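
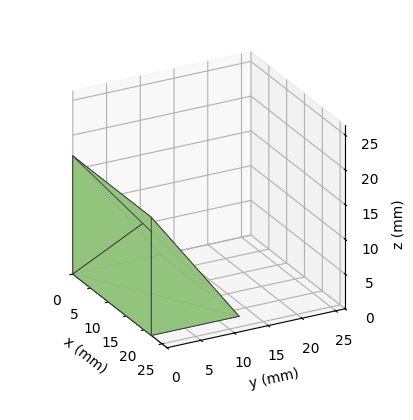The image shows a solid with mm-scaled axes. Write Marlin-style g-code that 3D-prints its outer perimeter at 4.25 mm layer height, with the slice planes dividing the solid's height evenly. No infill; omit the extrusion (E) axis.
Reading the render: the shape is a wedge (ramp): 22 × 13 mm base, rising to 17 mm along the y=0 edge and sloping linearly to z=0 at y=13 (dimensions read to the nearest mm from the axis ticks). For the g-code, the solid's height is divided into equal slices at the stated Δz and each level perimeter traced with G1 moves after a G0 lift.

; perimeter-only toolpath
G21 ; units = mm
G90 ; absolute positioning
G28 ; home
; layer 1
G0 Z4.25
G0 X0.00 Y0.00
G1 X22.00 Y0.00
G1 X22.00 Y9.75
G1 X0.00 Y9.75
G1 X0.00 Y0.00
; layer 2
G0 Z8.50
G0 X0.00 Y0.00
G1 X22.00 Y0.00
G1 X22.00 Y6.50
G1 X0.00 Y6.50
G1 X0.00 Y0.00
; layer 3
G0 Z12.75
G0 X0.00 Y0.00
G1 X22.00 Y0.00
G1 X22.00 Y3.25
G1 X0.00 Y3.25
G1 X0.00 Y0.00
M2 ; end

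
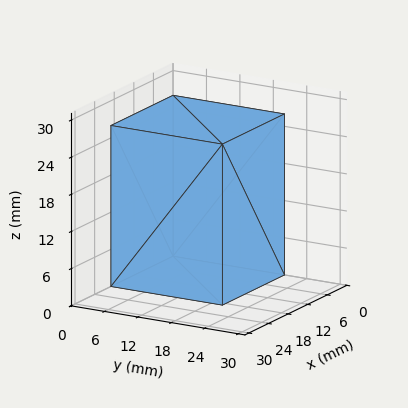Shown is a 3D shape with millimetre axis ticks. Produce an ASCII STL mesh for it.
Reading the render: the shape is a rectangular box, roughly 19 × 20 mm footprint and 26 mm tall (dimensions read to the nearest mm from the axis ticks). For the STL, each face is triangulated and given an outward normal.

solid part
  facet normal 0.0000 0.0000 -1.0000
    outer loop
      vertex 19.0 20.0 0.0
      vertex 19.0 0.0 0.0
      vertex 0.0 0.0 0.0
    endloop
  endfacet
  facet normal 0.0000 0.0000 -1.0000
    outer loop
      vertex 0.0 20.0 0.0
      vertex 19.0 20.0 0.0
      vertex 0.0 0.0 0.0
    endloop
  endfacet
  facet normal 0.0000 0.0000 1.0000
    outer loop
      vertex 0.0 0.0 26.0
      vertex 19.0 0.0 26.0
      vertex 19.0 20.0 26.0
    endloop
  endfacet
  facet normal 0.0000 0.0000 1.0000
    outer loop
      vertex 0.0 0.0 26.0
      vertex 19.0 20.0 26.0
      vertex 0.0 20.0 26.0
    endloop
  endfacet
  facet normal 0.0000 -1.0000 0.0000
    outer loop
      vertex 0.0 0.0 0.0
      vertex 19.0 0.0 0.0
      vertex 19.0 0.0 26.0
    endloop
  endfacet
  facet normal 0.0000 -1.0000 0.0000
    outer loop
      vertex 0.0 0.0 0.0
      vertex 19.0 0.0 26.0
      vertex 0.0 0.0 26.0
    endloop
  endfacet
  facet normal 0.0000 1.0000 0.0000
    outer loop
      vertex 19.0 20.0 26.0
      vertex 19.0 20.0 0.0
      vertex 0.0 20.0 0.0
    endloop
  endfacet
  facet normal 0.0000 1.0000 0.0000
    outer loop
      vertex 0.0 20.0 26.0
      vertex 19.0 20.0 26.0
      vertex 0.0 20.0 0.0
    endloop
  endfacet
  facet normal -1.0000 0.0000 0.0000
    outer loop
      vertex 0.0 20.0 26.0
      vertex 0.0 20.0 0.0
      vertex 0.0 0.0 0.0
    endloop
  endfacet
  facet normal -1.0000 0.0000 0.0000
    outer loop
      vertex 0.0 0.0 26.0
      vertex 0.0 20.0 26.0
      vertex 0.0 0.0 0.0
    endloop
  endfacet
  facet normal 1.0000 0.0000 0.0000
    outer loop
      vertex 19.0 0.0 0.0
      vertex 19.0 20.0 0.0
      vertex 19.0 20.0 26.0
    endloop
  endfacet
  facet normal 1.0000 0.0000 0.0000
    outer loop
      vertex 19.0 0.0 0.0
      vertex 19.0 20.0 26.0
      vertex 19.0 0.0 26.0
    endloop
  endfacet
endsolid part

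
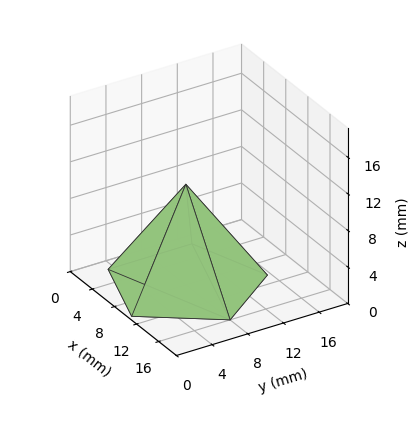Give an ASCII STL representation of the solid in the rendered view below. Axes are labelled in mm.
Reading the render: the shape is a regular 5-sided pyramid, base circumscribed radius ≈ 8 mm, apex at z ≈ 11 mm (dimensions read to the nearest mm from the axis ticks). For the STL, each face is triangulated and given an outward normal.

solid part
  facet normal 0.0000 0.0000 -1.0000
    outer loop
      vertex 1.528 12.702 0.000
      vertex 10.472 15.608 0.000
      vertex 16.000 8.000 0.000
    endloop
  endfacet
  facet normal 0.0000 0.0000 -1.0000
    outer loop
      vertex 1.528 3.298 0.000
      vertex 1.528 12.702 0.000
      vertex 16.000 8.000 0.000
    endloop
  endfacet
  facet normal 0.0000 0.0000 -1.0000
    outer loop
      vertex 10.472 0.392 0.000
      vertex 1.528 3.298 0.000
      vertex 16.000 8.000 0.000
    endloop
  endfacet
  facet normal 0.6973 0.5066 0.5071
    outer loop
      vertex 16.000 8.000 0.000
      vertex 10.472 15.608 0.000
      vertex 8.000 8.000 11.000
    endloop
  endfacet
  facet normal -0.2663 0.8197 0.5071
    outer loop
      vertex 10.472 15.608 0.000
      vertex 1.528 12.702 0.000
      vertex 8.000 8.000 11.000
    endloop
  endfacet
  facet normal -0.8619 0.0000 0.5071
    outer loop
      vertex 1.528 12.702 0.000
      vertex 1.528 3.298 0.000
      vertex 8.000 8.000 11.000
    endloop
  endfacet
  facet normal -0.2663 -0.8197 0.5071
    outer loop
      vertex 1.528 3.298 0.000
      vertex 10.472 0.392 0.000
      vertex 8.000 8.000 11.000
    endloop
  endfacet
  facet normal 0.6973 -0.5066 0.5071
    outer loop
      vertex 10.472 0.392 0.000
      vertex 16.000 8.000 0.000
      vertex 8.000 8.000 11.000
    endloop
  endfacet
endsolid part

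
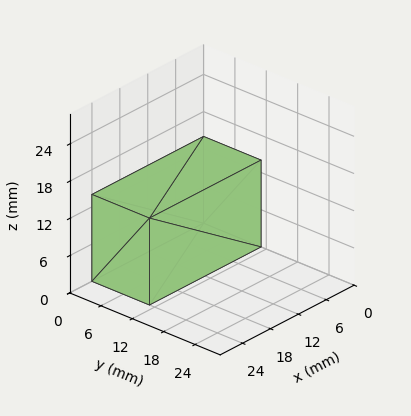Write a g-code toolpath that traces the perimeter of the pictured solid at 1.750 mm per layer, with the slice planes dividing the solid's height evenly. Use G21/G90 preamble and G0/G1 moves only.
Reading the render: the shape is a rectangular box, roughly 24 × 11 mm footprint and 14 mm tall (dimensions read to the nearest mm from the axis ticks). For the g-code, the solid's height is divided into equal slices at the stated Δz and each level perimeter traced with G1 moves after a G0 lift.

; perimeter-only toolpath
G21 ; units = mm
G90 ; absolute positioning
G28 ; home
; layer 1
G0 Z1.750
G0 X0.000 Y0.000
G1 X24.000 Y0.000
G1 X24.000 Y11.000
G1 X0.000 Y11.000
G1 X0.000 Y0.000
; layer 2
G0 Z3.500
G0 X0.000 Y0.000
G1 X24.000 Y0.000
G1 X24.000 Y11.000
G1 X0.000 Y11.000
G1 X0.000 Y0.000
; layer 3
G0 Z5.250
G0 X0.000 Y0.000
G1 X24.000 Y0.000
G1 X24.000 Y11.000
G1 X0.000 Y11.000
G1 X0.000 Y0.000
; layer 4
G0 Z7.000
G0 X0.000 Y0.000
G1 X24.000 Y0.000
G1 X24.000 Y11.000
G1 X0.000 Y11.000
G1 X0.000 Y0.000
; layer 5
G0 Z8.750
G0 X0.000 Y0.000
G1 X24.000 Y0.000
G1 X24.000 Y11.000
G1 X0.000 Y11.000
G1 X0.000 Y0.000
; layer 6
G0 Z10.500
G0 X0.000 Y0.000
G1 X24.000 Y0.000
G1 X24.000 Y11.000
G1 X0.000 Y11.000
G1 X0.000 Y0.000
; layer 7
G0 Z12.250
G0 X0.000 Y0.000
G1 X24.000 Y0.000
G1 X24.000 Y11.000
G1 X0.000 Y11.000
G1 X0.000 Y0.000
; layer 8
G0 Z14.000
G0 X0.000 Y0.000
G1 X24.000 Y0.000
G1 X24.000 Y11.000
G1 X0.000 Y11.000
G1 X0.000 Y0.000
M2 ; end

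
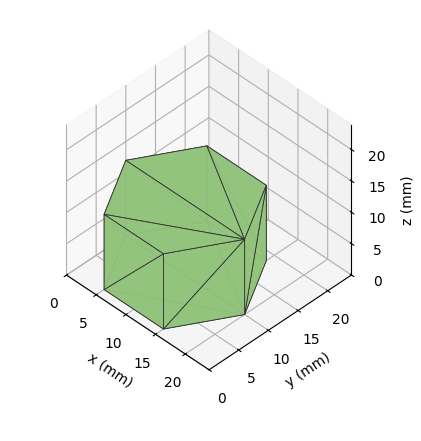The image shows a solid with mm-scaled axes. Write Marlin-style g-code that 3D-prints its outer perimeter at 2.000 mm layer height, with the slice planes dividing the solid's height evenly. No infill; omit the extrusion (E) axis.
Reading the render: the shape is a regular 6-sided prism (a cylinder approximated with 6 flat sides), circumscribed radius ≈ 10 mm, height ≈ 12 mm (dimensions read to the nearest mm from the axis ticks). For the g-code, the solid's height is divided into equal slices at the stated Δz and each level perimeter traced with G1 moves after a G0 lift.

; perimeter-only toolpath
G21 ; units = mm
G90 ; absolute positioning
G28 ; home
; layer 1
G0 Z2.000
G0 X20.000 Y10.000
G1 X15.000 Y18.660
G1 X5.000 Y18.660
G1 X0.000 Y10.000
G1 X5.000 Y1.340
G1 X15.000 Y1.340
G1 X20.000 Y10.000
; layer 2
G0 Z4.000
G0 X20.000 Y10.000
G1 X15.000 Y18.660
G1 X5.000 Y18.660
G1 X0.000 Y10.000
G1 X5.000 Y1.340
G1 X15.000 Y1.340
G1 X20.000 Y10.000
; layer 3
G0 Z6.000
G0 X20.000 Y10.000
G1 X15.000 Y18.660
G1 X5.000 Y18.660
G1 X0.000 Y10.000
G1 X5.000 Y1.340
G1 X15.000 Y1.340
G1 X20.000 Y10.000
; layer 4
G0 Z8.000
G0 X20.000 Y10.000
G1 X15.000 Y18.660
G1 X5.000 Y18.660
G1 X0.000 Y10.000
G1 X5.000 Y1.340
G1 X15.000 Y1.340
G1 X20.000 Y10.000
; layer 5
G0 Z10.000
G0 X20.000 Y10.000
G1 X15.000 Y18.660
G1 X5.000 Y18.660
G1 X0.000 Y10.000
G1 X5.000 Y1.340
G1 X15.000 Y1.340
G1 X20.000 Y10.000
; layer 6
G0 Z12.000
G0 X20.000 Y10.000
G1 X15.000 Y18.660
G1 X5.000 Y18.660
G1 X0.000 Y10.000
G1 X5.000 Y1.340
G1 X15.000 Y1.340
G1 X20.000 Y10.000
M2 ; end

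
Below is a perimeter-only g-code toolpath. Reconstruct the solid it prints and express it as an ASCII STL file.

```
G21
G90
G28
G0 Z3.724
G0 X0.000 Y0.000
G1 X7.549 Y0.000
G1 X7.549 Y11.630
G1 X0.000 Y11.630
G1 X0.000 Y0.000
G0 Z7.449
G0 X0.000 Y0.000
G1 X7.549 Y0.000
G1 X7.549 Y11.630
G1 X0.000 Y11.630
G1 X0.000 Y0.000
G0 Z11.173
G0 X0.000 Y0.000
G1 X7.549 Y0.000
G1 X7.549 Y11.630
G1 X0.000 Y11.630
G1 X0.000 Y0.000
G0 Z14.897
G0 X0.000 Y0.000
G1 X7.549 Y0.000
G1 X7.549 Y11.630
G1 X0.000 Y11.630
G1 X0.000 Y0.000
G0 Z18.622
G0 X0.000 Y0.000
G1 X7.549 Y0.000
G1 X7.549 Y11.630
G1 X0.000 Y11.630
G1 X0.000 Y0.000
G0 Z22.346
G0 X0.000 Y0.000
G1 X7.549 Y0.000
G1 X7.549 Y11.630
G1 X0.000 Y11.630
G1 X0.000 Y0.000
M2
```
solid part
  facet normal 0.0000 0.0000 -1.0000
    outer loop
      vertex 7.549 11.630 0.000
      vertex 7.549 0.000 0.000
      vertex 0.000 0.000 0.000
    endloop
  endfacet
  facet normal 0.0000 0.0000 -1.0000
    outer loop
      vertex 0.000 11.630 0.000
      vertex 7.549 11.630 0.000
      vertex 0.000 0.000 0.000
    endloop
  endfacet
  facet normal 0.0000 0.0000 1.0000
    outer loop
      vertex 0.000 0.000 22.346
      vertex 7.549 0.000 22.346
      vertex 7.549 11.630 22.346
    endloop
  endfacet
  facet normal 0.0000 0.0000 1.0000
    outer loop
      vertex 0.000 0.000 22.346
      vertex 7.549 11.630 22.346
      vertex 0.000 11.630 22.346
    endloop
  endfacet
  facet normal 0.0000 -1.0000 0.0000
    outer loop
      vertex 0.000 0.000 0.000
      vertex 7.549 0.000 0.000
      vertex 7.549 0.000 22.346
    endloop
  endfacet
  facet normal 0.0000 -1.0000 0.0000
    outer loop
      vertex 0.000 0.000 0.000
      vertex 7.549 0.000 22.346
      vertex 0.000 0.000 22.346
    endloop
  endfacet
  facet normal 0.0000 1.0000 0.0000
    outer loop
      vertex 7.549 11.630 22.346
      vertex 7.549 11.630 0.000
      vertex 0.000 11.630 0.000
    endloop
  endfacet
  facet normal 0.0000 1.0000 0.0000
    outer loop
      vertex 0.000 11.630 22.346
      vertex 7.549 11.630 22.346
      vertex 0.000 11.630 0.000
    endloop
  endfacet
  facet normal -1.0000 0.0000 0.0000
    outer loop
      vertex 0.000 11.630 22.346
      vertex 0.000 11.630 0.000
      vertex 0.000 0.000 0.000
    endloop
  endfacet
  facet normal -1.0000 0.0000 0.0000
    outer loop
      vertex 0.000 0.000 22.346
      vertex 0.000 11.630 22.346
      vertex 0.000 0.000 0.000
    endloop
  endfacet
  facet normal 1.0000 0.0000 0.0000
    outer loop
      vertex 7.549 0.000 0.000
      vertex 7.549 11.630 0.000
      vertex 7.549 11.630 22.346
    endloop
  endfacet
  facet normal 1.0000 0.0000 0.0000
    outer loop
      vertex 7.549 0.000 0.000
      vertex 7.549 11.630 22.346
      vertex 7.549 0.000 22.346
    endloop
  endfacet
endsolid part

The G0 Z moves step by Δz≈3.724 mm. Every layer's G1 loop is the same polygon, so the solid is a straight extrusion of it from z=0 to z≈22.3. Closing with flat bottom and top caps and triangulating gives 12 facets — a rectangular box, roughly 7.55 × 11.6 mm footprint and 22.3 mm tall.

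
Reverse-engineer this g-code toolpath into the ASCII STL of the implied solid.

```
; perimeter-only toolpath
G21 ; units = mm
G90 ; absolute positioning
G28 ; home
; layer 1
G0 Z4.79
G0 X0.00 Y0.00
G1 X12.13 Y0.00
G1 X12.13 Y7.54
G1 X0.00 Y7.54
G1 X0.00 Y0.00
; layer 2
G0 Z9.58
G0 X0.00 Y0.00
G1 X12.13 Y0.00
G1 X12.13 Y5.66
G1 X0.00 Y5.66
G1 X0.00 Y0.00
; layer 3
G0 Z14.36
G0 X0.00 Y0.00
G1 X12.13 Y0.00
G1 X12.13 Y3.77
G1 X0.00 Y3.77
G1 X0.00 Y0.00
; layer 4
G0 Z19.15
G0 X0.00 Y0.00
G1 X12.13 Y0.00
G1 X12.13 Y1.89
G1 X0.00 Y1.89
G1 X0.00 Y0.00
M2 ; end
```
solid part
  facet normal 0.0000 0.0000 -1.0000
    outer loop
      vertex 12.13 9.43 0.00
      vertex 12.13 0.00 0.00
      vertex 0.00 0.00 0.00
    endloop
  endfacet
  facet normal 0.0000 0.0000 -1.0000
    outer loop
      vertex 0.00 9.43 0.00
      vertex 12.13 9.43 0.00
      vertex 0.00 0.00 0.00
    endloop
  endfacet
  facet normal 0.0000 -1.0000 0.0000
    outer loop
      vertex 0.00 0.00 0.00
      vertex 12.13 0.00 0.00
      vertex 12.13 0.00 23.94
    endloop
  endfacet
  facet normal 0.0000 -1.0000 0.0000
    outer loop
      vertex 0.00 0.00 0.00
      vertex 12.13 0.00 23.94
      vertex 0.00 0.00 23.94
    endloop
  endfacet
  facet normal 0.0000 0.9304 0.3665
    outer loop
      vertex 0.00 0.00 23.94
      vertex 12.13 0.00 23.94
      vertex 12.13 9.43 0.00
    endloop
  endfacet
  facet normal 0.0000 0.9304 0.3665
    outer loop
      vertex 0.00 0.00 23.94
      vertex 12.13 9.43 0.00
      vertex 0.00 9.43 0.00
    endloop
  endfacet
  facet normal -1.0000 0.0000 0.0000
    outer loop
      vertex 0.00 0.00 23.94
      vertex 0.00 9.43 0.00
      vertex 0.00 0.00 0.00
    endloop
  endfacet
  facet normal 1.0000 0.0000 0.0000
    outer loop
      vertex 12.13 0.00 0.00
      vertex 12.13 9.43 0.00
      vertex 12.13 0.00 23.94
    endloop
  endfacet
endsolid part

The G0 Z moves step by Δz≈4.79 mm. The G1 loops shrink linearly with z, so the solid tapers from its base footprint up to z≈23.9. Closing with a flat bottom cap and the tapered top and triangulating gives 8 facets — a wedge (ramp): 12.1 × 9.43 mm base, rising to 23.9 mm along the y=0 edge and sloping linearly to z=0 at y=9.43.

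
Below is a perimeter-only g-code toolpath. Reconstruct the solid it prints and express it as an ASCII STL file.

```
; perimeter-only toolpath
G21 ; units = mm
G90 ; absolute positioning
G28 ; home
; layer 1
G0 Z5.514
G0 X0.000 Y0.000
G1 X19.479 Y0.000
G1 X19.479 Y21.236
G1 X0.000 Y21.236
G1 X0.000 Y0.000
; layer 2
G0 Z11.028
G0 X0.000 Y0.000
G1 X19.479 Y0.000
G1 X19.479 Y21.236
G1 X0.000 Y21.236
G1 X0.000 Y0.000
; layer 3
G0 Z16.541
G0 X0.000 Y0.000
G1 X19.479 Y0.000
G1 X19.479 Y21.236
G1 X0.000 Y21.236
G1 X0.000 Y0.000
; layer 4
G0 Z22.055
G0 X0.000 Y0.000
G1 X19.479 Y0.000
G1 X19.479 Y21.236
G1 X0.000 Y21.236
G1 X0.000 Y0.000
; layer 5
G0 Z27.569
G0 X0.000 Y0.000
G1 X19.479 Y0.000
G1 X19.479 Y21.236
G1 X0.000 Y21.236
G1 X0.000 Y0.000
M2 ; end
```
solid part
  facet normal 0.0000 0.0000 -1.0000
    outer loop
      vertex 19.479 21.236 0.000
      vertex 19.479 0.000 0.000
      vertex 0.000 0.000 0.000
    endloop
  endfacet
  facet normal 0.0000 0.0000 -1.0000
    outer loop
      vertex 0.000 21.236 0.000
      vertex 19.479 21.236 0.000
      vertex 0.000 0.000 0.000
    endloop
  endfacet
  facet normal 0.0000 0.0000 1.0000
    outer loop
      vertex 0.000 0.000 27.569
      vertex 19.479 0.000 27.569
      vertex 19.479 21.236 27.569
    endloop
  endfacet
  facet normal 0.0000 0.0000 1.0000
    outer loop
      vertex 0.000 0.000 27.569
      vertex 19.479 21.236 27.569
      vertex 0.000 21.236 27.569
    endloop
  endfacet
  facet normal 0.0000 -1.0000 0.0000
    outer loop
      vertex 0.000 0.000 0.000
      vertex 19.479 0.000 0.000
      vertex 19.479 0.000 27.569
    endloop
  endfacet
  facet normal 0.0000 -1.0000 0.0000
    outer loop
      vertex 0.000 0.000 0.000
      vertex 19.479 0.000 27.569
      vertex 0.000 0.000 27.569
    endloop
  endfacet
  facet normal 0.0000 1.0000 0.0000
    outer loop
      vertex 19.479 21.236 27.569
      vertex 19.479 21.236 0.000
      vertex 0.000 21.236 0.000
    endloop
  endfacet
  facet normal 0.0000 1.0000 0.0000
    outer loop
      vertex 0.000 21.236 27.569
      vertex 19.479 21.236 27.569
      vertex 0.000 21.236 0.000
    endloop
  endfacet
  facet normal -1.0000 0.0000 0.0000
    outer loop
      vertex 0.000 21.236 27.569
      vertex 0.000 21.236 0.000
      vertex 0.000 0.000 0.000
    endloop
  endfacet
  facet normal -1.0000 0.0000 0.0000
    outer loop
      vertex 0.000 0.000 27.569
      vertex 0.000 21.236 27.569
      vertex 0.000 0.000 0.000
    endloop
  endfacet
  facet normal 1.0000 0.0000 0.0000
    outer loop
      vertex 19.479 0.000 0.000
      vertex 19.479 21.236 0.000
      vertex 19.479 21.236 27.569
    endloop
  endfacet
  facet normal 1.0000 0.0000 0.0000
    outer loop
      vertex 19.479 0.000 0.000
      vertex 19.479 21.236 27.569
      vertex 19.479 0.000 27.569
    endloop
  endfacet
endsolid part

The G0 Z moves step by Δz≈5.514 mm. Every layer's G1 loop is the same polygon, so the solid is a straight extrusion of it from z=0 to z≈27.6. Closing with flat bottom and top caps and triangulating gives 12 facets — a rectangular box, roughly 19.5 × 21.2 mm footprint and 27.6 mm tall.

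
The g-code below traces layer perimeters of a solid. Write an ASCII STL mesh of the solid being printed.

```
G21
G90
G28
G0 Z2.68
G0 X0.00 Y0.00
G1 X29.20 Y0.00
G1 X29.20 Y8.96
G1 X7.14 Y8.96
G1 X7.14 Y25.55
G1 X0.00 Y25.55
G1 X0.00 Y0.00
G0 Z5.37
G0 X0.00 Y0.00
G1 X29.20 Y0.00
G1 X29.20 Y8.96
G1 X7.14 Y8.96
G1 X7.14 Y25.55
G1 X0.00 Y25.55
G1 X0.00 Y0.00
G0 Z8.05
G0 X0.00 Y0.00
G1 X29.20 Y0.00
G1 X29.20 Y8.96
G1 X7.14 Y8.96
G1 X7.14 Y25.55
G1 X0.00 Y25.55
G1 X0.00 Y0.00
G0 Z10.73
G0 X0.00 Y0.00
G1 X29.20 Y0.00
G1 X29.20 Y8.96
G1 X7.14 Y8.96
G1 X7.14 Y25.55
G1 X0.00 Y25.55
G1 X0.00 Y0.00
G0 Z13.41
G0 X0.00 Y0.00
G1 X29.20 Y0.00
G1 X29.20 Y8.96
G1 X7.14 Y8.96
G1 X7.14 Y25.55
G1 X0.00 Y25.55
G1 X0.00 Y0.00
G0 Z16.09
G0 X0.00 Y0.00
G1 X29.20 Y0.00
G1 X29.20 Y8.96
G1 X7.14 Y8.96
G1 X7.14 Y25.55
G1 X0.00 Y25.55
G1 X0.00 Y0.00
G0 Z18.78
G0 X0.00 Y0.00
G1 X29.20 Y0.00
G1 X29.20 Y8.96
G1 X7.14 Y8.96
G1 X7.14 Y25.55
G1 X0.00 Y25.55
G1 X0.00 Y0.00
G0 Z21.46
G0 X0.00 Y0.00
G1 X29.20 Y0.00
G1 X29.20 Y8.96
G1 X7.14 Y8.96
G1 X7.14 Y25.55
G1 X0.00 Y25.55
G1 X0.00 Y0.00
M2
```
solid part
  facet normal 0.0000 0.0000 -1.0000
    outer loop
      vertex 29.20 8.96 0.00
      vertex 29.20 0.00 0.00
      vertex 0.00 0.00 0.00
    endloop
  endfacet
  facet normal 0.0000 0.0000 -1.0000
    outer loop
      vertex 7.14 8.96 0.00
      vertex 29.20 8.96 0.00
      vertex 0.00 0.00 0.00
    endloop
  endfacet
  facet normal 0.0000 0.0000 -1.0000
    outer loop
      vertex 7.14 25.55 0.00
      vertex 7.14 8.96 0.00
      vertex 0.00 0.00 0.00
    endloop
  endfacet
  facet normal 0.0000 0.0000 -1.0000
    outer loop
      vertex 0.00 25.55 0.00
      vertex 7.14 25.55 0.00
      vertex 0.00 0.00 0.00
    endloop
  endfacet
  facet normal 0.0000 0.0000 1.0000
    outer loop
      vertex 0.00 0.00 21.46
      vertex 29.20 0.00 21.46
      vertex 29.20 8.96 21.46
    endloop
  endfacet
  facet normal 0.0000 0.0000 1.0000
    outer loop
      vertex 0.00 0.00 21.46
      vertex 29.20 8.96 21.46
      vertex 7.14 8.96 21.46
    endloop
  endfacet
  facet normal 0.0000 0.0000 1.0000
    outer loop
      vertex 0.00 0.00 21.46
      vertex 7.14 8.96 21.46
      vertex 7.14 25.55 21.46
    endloop
  endfacet
  facet normal 0.0000 0.0000 1.0000
    outer loop
      vertex 0.00 0.00 21.46
      vertex 7.14 25.55 21.46
      vertex 0.00 25.55 21.46
    endloop
  endfacet
  facet normal 0.0000 -1.0000 0.0000
    outer loop
      vertex 0.00 0.00 0.00
      vertex 29.20 0.00 0.00
      vertex 29.20 0.00 21.46
    endloop
  endfacet
  facet normal 0.0000 -1.0000 0.0000
    outer loop
      vertex 0.00 0.00 0.00
      vertex 29.20 0.00 21.46
      vertex 0.00 0.00 21.46
    endloop
  endfacet
  facet normal 1.0000 0.0000 0.0000
    outer loop
      vertex 29.20 0.00 0.00
      vertex 29.20 8.96 0.00
      vertex 29.20 8.96 21.46
    endloop
  endfacet
  facet normal 1.0000 0.0000 0.0000
    outer loop
      vertex 29.20 0.00 0.00
      vertex 29.20 8.96 21.46
      vertex 29.20 0.00 21.46
    endloop
  endfacet
  facet normal 0.0000 1.0000 0.0000
    outer loop
      vertex 29.20 8.96 0.00
      vertex 7.14 8.96 0.00
      vertex 7.14 8.96 21.46
    endloop
  endfacet
  facet normal 0.0000 1.0000 0.0000
    outer loop
      vertex 29.20 8.96 0.00
      vertex 7.14 8.96 21.46
      vertex 29.20 8.96 21.46
    endloop
  endfacet
  facet normal 1.0000 0.0000 0.0000
    outer loop
      vertex 7.14 8.96 0.00
      vertex 7.14 25.55 0.00
      vertex 7.14 25.55 21.46
    endloop
  endfacet
  facet normal 1.0000 0.0000 0.0000
    outer loop
      vertex 7.14 8.96 0.00
      vertex 7.14 25.55 21.46
      vertex 7.14 8.96 21.46
    endloop
  endfacet
  facet normal 0.0000 1.0000 0.0000
    outer loop
      vertex 7.14 25.55 0.00
      vertex 0.00 25.55 0.00
      vertex 0.00 25.55 21.46
    endloop
  endfacet
  facet normal 0.0000 1.0000 0.0000
    outer loop
      vertex 7.14 25.55 0.00
      vertex 0.00 25.55 21.46
      vertex 7.14 25.55 21.46
    endloop
  endfacet
  facet normal -1.0000 0.0000 0.0000
    outer loop
      vertex 0.00 25.55 0.00
      vertex 0.00 0.00 0.00
      vertex 0.00 0.00 21.46
    endloop
  endfacet
  facet normal -1.0000 0.0000 0.0000
    outer loop
      vertex 0.00 25.55 0.00
      vertex 0.00 0.00 21.46
      vertex 0.00 25.55 21.46
    endloop
  endfacet
endsolid part

The G0 Z moves step by Δz≈2.68 mm. Every layer's G1 loop is the same polygon, so the solid is a straight extrusion of it from z=0 to z≈21.5. Closing with flat bottom and top caps and triangulating gives 20 facets — an L-shaped prism: outer 29.2 × 25.6 mm, arm thicknesses ≈ 8.96 mm (horizontal) and 7.14 mm (vertical), extruded 21.5 mm in z.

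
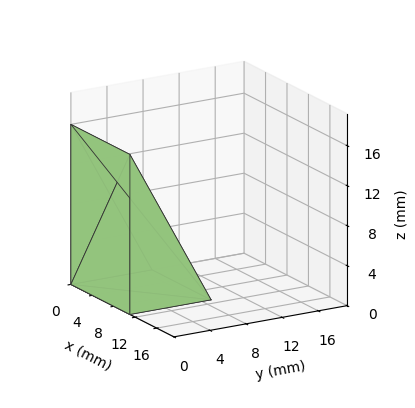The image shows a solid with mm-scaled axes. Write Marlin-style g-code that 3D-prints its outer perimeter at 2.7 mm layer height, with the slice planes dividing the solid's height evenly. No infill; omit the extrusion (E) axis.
Reading the render: the shape is a wedge (ramp): 11 × 9 mm base, rising to 16 mm along the y=0 edge and sloping linearly to z=0 at y=9 (dimensions read to the nearest mm from the axis ticks). For the g-code, the solid's height is divided into equal slices at the stated Δz and each level perimeter traced with G1 moves after a G0 lift.

; perimeter-only toolpath
G21 ; units = mm
G90 ; absolute positioning
G28 ; home
; layer 1
G0 Z2.7
G0 X0.0 Y0.0
G1 X11.0 Y0.0
G1 X11.0 Y7.5
G1 X0.0 Y7.5
G1 X0.0 Y0.0
; layer 2
G0 Z5.3
G0 X0.0 Y0.0
G1 X11.0 Y0.0
G1 X11.0 Y6.0
G1 X0.0 Y6.0
G1 X0.0 Y0.0
; layer 3
G0 Z8.0
G0 X0.0 Y0.0
G1 X11.0 Y0.0
G1 X11.0 Y4.5
G1 X0.0 Y4.5
G1 X0.0 Y0.0
; layer 4
G0 Z10.7
G0 X0.0 Y0.0
G1 X11.0 Y0.0
G1 X11.0 Y3.0
G1 X0.0 Y3.0
G1 X0.0 Y0.0
; layer 5
G0 Z13.3
G0 X0.0 Y0.0
G1 X11.0 Y0.0
G1 X11.0 Y1.5
G1 X0.0 Y1.5
G1 X0.0 Y0.0
M2 ; end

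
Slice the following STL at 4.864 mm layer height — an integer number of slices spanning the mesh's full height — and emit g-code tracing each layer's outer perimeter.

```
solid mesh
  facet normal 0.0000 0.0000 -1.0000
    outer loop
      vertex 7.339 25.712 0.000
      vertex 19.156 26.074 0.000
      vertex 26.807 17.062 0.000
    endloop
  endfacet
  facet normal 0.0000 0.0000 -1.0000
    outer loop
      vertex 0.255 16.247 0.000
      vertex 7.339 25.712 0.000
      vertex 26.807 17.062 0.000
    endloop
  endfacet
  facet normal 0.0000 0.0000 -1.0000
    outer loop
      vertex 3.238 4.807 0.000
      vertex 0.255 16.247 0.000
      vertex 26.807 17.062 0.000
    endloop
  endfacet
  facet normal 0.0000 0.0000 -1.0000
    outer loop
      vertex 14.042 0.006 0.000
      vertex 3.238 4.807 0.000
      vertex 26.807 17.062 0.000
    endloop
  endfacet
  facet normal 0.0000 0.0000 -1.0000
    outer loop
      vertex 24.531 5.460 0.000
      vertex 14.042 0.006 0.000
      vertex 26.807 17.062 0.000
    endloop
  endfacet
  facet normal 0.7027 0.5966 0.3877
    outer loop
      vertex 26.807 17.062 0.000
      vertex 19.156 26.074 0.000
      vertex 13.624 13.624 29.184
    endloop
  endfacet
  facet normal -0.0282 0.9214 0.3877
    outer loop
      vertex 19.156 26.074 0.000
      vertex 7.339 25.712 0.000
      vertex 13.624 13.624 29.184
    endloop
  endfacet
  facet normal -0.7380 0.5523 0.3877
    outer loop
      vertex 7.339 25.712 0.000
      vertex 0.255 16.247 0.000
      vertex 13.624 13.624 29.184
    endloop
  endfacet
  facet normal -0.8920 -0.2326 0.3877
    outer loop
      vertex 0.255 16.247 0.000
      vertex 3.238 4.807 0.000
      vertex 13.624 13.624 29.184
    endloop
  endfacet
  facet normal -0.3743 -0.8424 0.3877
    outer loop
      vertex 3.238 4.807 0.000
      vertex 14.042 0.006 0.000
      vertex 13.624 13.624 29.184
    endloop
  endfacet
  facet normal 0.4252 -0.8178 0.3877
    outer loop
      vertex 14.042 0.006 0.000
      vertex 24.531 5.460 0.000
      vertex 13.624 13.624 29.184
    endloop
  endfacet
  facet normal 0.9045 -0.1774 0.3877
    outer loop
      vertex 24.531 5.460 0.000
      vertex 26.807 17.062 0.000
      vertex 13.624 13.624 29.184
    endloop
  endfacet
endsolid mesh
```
; perimeter-only toolpath
G21 ; units = mm
G90 ; absolute positioning
G28 ; home
; layer 1
G0 Z4.864
G0 X24.610 Y16.489
G1 X18.234 Y23.999
G1 X8.386 Y23.697
G1 X2.483 Y15.810
G1 X4.969 Y6.277
G1 X13.972 Y2.276
G1 X22.713 Y6.821
G1 X24.610 Y16.489
; layer 2
G0 Z9.728
G0 X22.413 Y15.916
G1 X17.312 Y21.924
G1 X9.434 Y21.683
G1 X4.711 Y15.373
G1 X6.700 Y7.746
G1 X13.903 Y4.545
G1 X20.895 Y8.181
G1 X22.413 Y15.916
; layer 3
G0 Z14.592
G0 X20.215 Y15.343
G1 X16.390 Y19.849
G1 X10.482 Y19.668
G1 X6.940 Y14.936
G1 X8.431 Y9.216
G1 X13.833 Y6.815
G1 X19.078 Y9.542
G1 X20.215 Y15.343
; layer 4
G0 Z19.456
G0 X18.018 Y14.770
G1 X15.468 Y17.774
G1 X11.529 Y17.653
G1 X9.168 Y14.498
G1 X10.162 Y10.685
G1 X13.763 Y9.085
G1 X17.260 Y10.903
G1 X18.018 Y14.770
; layer 5
G0 Z24.320
G0 X15.821 Y14.197
G1 X14.546 Y15.699
G1 X12.577 Y15.639
G1 X11.396 Y14.061
G1 X11.893 Y12.155
G1 X13.694 Y11.354
G1 X15.442 Y12.263
G1 X15.821 Y14.197
M2 ; end

The solid is a regular 7-sided pyramid, base circumscribed radius ≈ 13.6 mm, apex at z ≈ 29.2 mm. Slicing at Δz = 4.864 mm — 6 equal slices spanning the solid's height, so layer i sits at z = i·h/6 — gives 5 non-empty perimeters. Each is a 7-segment closed polygon; G0 lifts to the layer z and rapids to the start vertex, then G1 traces the edges. The cross-section shrinks linearly with z (the slice at the apex is degenerate and omitted).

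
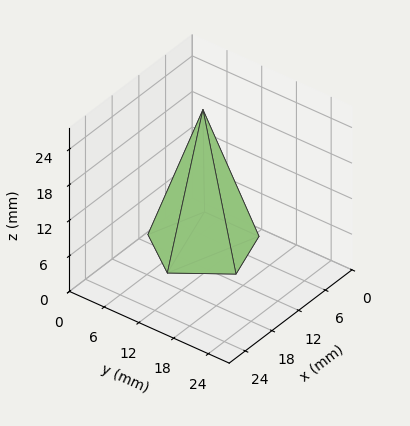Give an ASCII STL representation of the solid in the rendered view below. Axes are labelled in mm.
Reading the render: the shape is a regular 5-sided pyramid, base circumscribed radius ≈ 8 mm, apex at z ≈ 23 mm (dimensions read to the nearest mm from the axis ticks). For the STL, each face is triangulated and given an outward normal.

solid part
  facet normal 0.0000 0.0000 -1.0000
    outer loop
      vertex 1.528 12.702 0.000
      vertex 10.472 15.608 0.000
      vertex 16.000 8.000 0.000
    endloop
  endfacet
  facet normal 0.0000 0.0000 -1.0000
    outer loop
      vertex 1.528 3.298 0.000
      vertex 1.528 12.702 0.000
      vertex 16.000 8.000 0.000
    endloop
  endfacet
  facet normal 0.0000 0.0000 -1.0000
    outer loop
      vertex 10.472 0.392 0.000
      vertex 1.528 3.298 0.000
      vertex 16.000 8.000 0.000
    endloop
  endfacet
  facet normal 0.7788 0.5658 0.2709
    outer loop
      vertex 16.000 8.000 0.000
      vertex 10.472 15.608 0.000
      vertex 8.000 8.000 23.000
    endloop
  endfacet
  facet normal -0.2975 0.9155 0.2709
    outer loop
      vertex 10.472 15.608 0.000
      vertex 1.528 12.702 0.000
      vertex 8.000 8.000 23.000
    endloop
  endfacet
  facet normal -0.9626 0.0000 0.2709
    outer loop
      vertex 1.528 12.702 0.000
      vertex 1.528 3.298 0.000
      vertex 8.000 8.000 23.000
    endloop
  endfacet
  facet normal -0.2975 -0.9155 0.2709
    outer loop
      vertex 1.528 3.298 0.000
      vertex 10.472 0.392 0.000
      vertex 8.000 8.000 23.000
    endloop
  endfacet
  facet normal 0.7788 -0.5658 0.2709
    outer loop
      vertex 10.472 0.392 0.000
      vertex 16.000 8.000 0.000
      vertex 8.000 8.000 23.000
    endloop
  endfacet
endsolid part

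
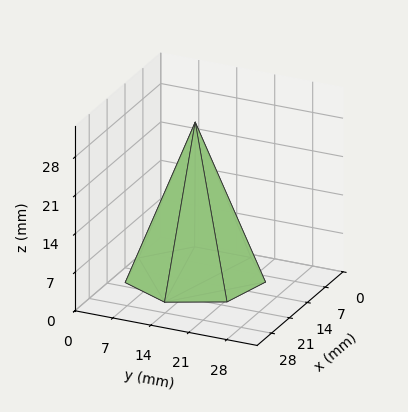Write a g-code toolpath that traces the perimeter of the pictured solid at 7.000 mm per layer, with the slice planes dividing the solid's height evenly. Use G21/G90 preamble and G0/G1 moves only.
Reading the render: the shape is a regular 7-sided pyramid, base circumscribed radius ≈ 12 mm, apex at z ≈ 28 mm (dimensions read to the nearest mm from the axis ticks). For the g-code, the solid's height is divided into equal slices at the stated Δz and each level perimeter traced with G1 moves after a G0 lift.

; perimeter-only toolpath
G21 ; units = mm
G90 ; absolute positioning
G28 ; home
; layer 1
G0 Z7.000
G0 X21.000 Y12.000
G1 X17.611 Y19.037
G1 X9.998 Y20.774
G1 X3.891 Y15.905
G1 X3.891 Y8.095
G1 X9.998 Y3.226
G1 X17.611 Y4.963
G1 X21.000 Y12.000
; layer 2
G0 Z14.000
G0 X18.000 Y12.000
G1 X15.741 Y16.691
G1 X10.665 Y17.849
G1 X6.594 Y14.604
G1 X6.594 Y9.396
G1 X10.665 Y6.151
G1 X15.741 Y7.309
G1 X18.000 Y12.000
; layer 3
G0 Z21.000
G0 X15.000 Y12.000
G1 X13.870 Y14.346
G1 X11.332 Y14.925
G1 X9.297 Y13.302
G1 X9.297 Y10.698
G1 X11.332 Y9.075
G1 X13.870 Y9.655
G1 X15.000 Y12.000
M2 ; end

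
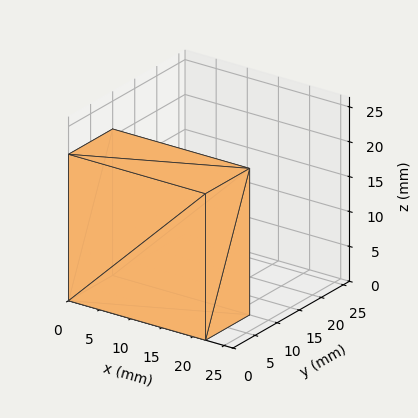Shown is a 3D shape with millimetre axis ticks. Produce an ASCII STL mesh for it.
Reading the render: the shape is a rectangular box, roughly 22 × 10 mm footprint and 21 mm tall (dimensions read to the nearest mm from the axis ticks). For the STL, each face is triangulated and given an outward normal.

solid part
  facet normal 0.0000 0.0000 -1.0000
    outer loop
      vertex 22.000 10.000 0.000
      vertex 22.000 0.000 0.000
      vertex 0.000 0.000 0.000
    endloop
  endfacet
  facet normal 0.0000 0.0000 -1.0000
    outer loop
      vertex 0.000 10.000 0.000
      vertex 22.000 10.000 0.000
      vertex 0.000 0.000 0.000
    endloop
  endfacet
  facet normal 0.0000 0.0000 1.0000
    outer loop
      vertex 0.000 0.000 21.000
      vertex 22.000 0.000 21.000
      vertex 22.000 10.000 21.000
    endloop
  endfacet
  facet normal 0.0000 0.0000 1.0000
    outer loop
      vertex 0.000 0.000 21.000
      vertex 22.000 10.000 21.000
      vertex 0.000 10.000 21.000
    endloop
  endfacet
  facet normal 0.0000 -1.0000 0.0000
    outer loop
      vertex 0.000 0.000 0.000
      vertex 22.000 0.000 0.000
      vertex 22.000 0.000 21.000
    endloop
  endfacet
  facet normal 0.0000 -1.0000 0.0000
    outer loop
      vertex 0.000 0.000 0.000
      vertex 22.000 0.000 21.000
      vertex 0.000 0.000 21.000
    endloop
  endfacet
  facet normal 0.0000 1.0000 0.0000
    outer loop
      vertex 22.000 10.000 21.000
      vertex 22.000 10.000 0.000
      vertex 0.000 10.000 0.000
    endloop
  endfacet
  facet normal 0.0000 1.0000 0.0000
    outer loop
      vertex 0.000 10.000 21.000
      vertex 22.000 10.000 21.000
      vertex 0.000 10.000 0.000
    endloop
  endfacet
  facet normal -1.0000 0.0000 0.0000
    outer loop
      vertex 0.000 10.000 21.000
      vertex 0.000 10.000 0.000
      vertex 0.000 0.000 0.000
    endloop
  endfacet
  facet normal -1.0000 0.0000 0.0000
    outer loop
      vertex 0.000 0.000 21.000
      vertex 0.000 10.000 21.000
      vertex 0.000 0.000 0.000
    endloop
  endfacet
  facet normal 1.0000 0.0000 0.0000
    outer loop
      vertex 22.000 0.000 0.000
      vertex 22.000 10.000 0.000
      vertex 22.000 10.000 21.000
    endloop
  endfacet
  facet normal 1.0000 0.0000 0.0000
    outer loop
      vertex 22.000 0.000 0.000
      vertex 22.000 10.000 21.000
      vertex 22.000 0.000 21.000
    endloop
  endfacet
endsolid part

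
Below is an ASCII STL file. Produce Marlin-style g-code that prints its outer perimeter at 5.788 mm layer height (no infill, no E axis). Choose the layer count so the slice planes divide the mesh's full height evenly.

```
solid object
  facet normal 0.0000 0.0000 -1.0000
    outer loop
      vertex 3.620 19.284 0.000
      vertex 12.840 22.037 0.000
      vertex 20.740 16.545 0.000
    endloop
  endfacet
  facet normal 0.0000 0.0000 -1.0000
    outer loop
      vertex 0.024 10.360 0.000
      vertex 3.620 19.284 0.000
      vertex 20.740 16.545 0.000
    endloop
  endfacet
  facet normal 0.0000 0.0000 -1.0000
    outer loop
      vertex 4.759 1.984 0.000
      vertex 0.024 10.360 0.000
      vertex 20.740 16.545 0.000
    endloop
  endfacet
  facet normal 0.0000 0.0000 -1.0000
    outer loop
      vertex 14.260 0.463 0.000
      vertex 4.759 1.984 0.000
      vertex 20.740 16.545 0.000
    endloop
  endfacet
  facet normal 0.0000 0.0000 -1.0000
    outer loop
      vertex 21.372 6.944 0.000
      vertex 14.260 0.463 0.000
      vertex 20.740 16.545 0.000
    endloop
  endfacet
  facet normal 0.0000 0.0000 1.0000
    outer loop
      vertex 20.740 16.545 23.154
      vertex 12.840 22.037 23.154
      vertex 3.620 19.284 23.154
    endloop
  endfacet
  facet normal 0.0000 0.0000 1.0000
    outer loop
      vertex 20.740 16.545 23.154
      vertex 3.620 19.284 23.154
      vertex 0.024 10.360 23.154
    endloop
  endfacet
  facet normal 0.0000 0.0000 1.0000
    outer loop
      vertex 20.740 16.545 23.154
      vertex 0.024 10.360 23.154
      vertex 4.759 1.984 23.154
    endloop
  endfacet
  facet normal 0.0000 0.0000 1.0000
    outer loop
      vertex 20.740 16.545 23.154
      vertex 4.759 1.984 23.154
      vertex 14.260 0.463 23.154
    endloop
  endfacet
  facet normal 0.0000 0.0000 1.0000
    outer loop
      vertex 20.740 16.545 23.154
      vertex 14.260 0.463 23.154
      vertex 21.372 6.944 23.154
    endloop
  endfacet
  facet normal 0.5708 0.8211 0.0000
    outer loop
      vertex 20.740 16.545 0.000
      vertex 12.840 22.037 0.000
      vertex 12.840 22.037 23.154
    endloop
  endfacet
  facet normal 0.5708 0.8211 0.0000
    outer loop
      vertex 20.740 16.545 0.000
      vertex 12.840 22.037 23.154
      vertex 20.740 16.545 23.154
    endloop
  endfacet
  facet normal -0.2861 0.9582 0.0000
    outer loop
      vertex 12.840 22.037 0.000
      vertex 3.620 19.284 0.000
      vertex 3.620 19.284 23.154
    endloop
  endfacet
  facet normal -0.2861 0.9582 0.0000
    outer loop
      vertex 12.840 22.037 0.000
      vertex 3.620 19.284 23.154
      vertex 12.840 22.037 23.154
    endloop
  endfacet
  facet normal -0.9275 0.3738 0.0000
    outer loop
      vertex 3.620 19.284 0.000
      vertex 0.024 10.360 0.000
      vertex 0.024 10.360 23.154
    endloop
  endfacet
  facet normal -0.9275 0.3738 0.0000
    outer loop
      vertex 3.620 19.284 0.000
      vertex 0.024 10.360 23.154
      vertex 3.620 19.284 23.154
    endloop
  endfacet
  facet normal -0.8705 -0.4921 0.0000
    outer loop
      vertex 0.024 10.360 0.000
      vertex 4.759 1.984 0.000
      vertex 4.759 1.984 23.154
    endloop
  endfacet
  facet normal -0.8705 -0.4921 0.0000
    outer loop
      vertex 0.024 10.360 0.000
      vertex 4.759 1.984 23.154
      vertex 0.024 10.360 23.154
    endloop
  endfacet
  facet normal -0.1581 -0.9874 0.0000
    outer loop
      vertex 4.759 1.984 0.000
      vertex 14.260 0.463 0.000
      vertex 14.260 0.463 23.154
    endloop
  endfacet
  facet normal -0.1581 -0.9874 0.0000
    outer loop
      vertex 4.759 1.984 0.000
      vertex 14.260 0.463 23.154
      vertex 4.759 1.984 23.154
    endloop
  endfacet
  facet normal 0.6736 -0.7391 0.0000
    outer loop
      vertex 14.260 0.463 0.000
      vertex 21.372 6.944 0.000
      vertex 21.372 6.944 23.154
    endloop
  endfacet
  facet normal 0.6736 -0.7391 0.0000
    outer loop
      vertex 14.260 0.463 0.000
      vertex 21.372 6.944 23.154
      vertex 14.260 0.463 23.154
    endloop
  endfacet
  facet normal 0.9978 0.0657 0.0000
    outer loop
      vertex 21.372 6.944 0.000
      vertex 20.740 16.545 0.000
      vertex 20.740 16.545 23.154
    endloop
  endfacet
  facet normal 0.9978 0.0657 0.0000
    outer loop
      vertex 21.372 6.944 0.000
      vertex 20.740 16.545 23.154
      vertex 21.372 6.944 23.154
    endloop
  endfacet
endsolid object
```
; perimeter-only toolpath
G21 ; units = mm
G90 ; absolute positioning
G28 ; home
; layer 1
G0 Z5.788
G0 X20.740 Y16.545
G1 X12.840 Y22.037
G1 X3.620 Y19.284
G1 X0.024 Y10.360
G1 X4.759 Y1.984
G1 X14.260 Y0.463
G1 X21.372 Y6.944
G1 X20.740 Y16.545
; layer 2
G0 Z11.577
G0 X20.740 Y16.545
G1 X12.840 Y22.037
G1 X3.620 Y19.284
G1 X0.024 Y10.360
G1 X4.759 Y1.984
G1 X14.260 Y0.463
G1 X21.372 Y6.944
G1 X20.740 Y16.545
; layer 3
G0 Z17.366
G0 X20.740 Y16.545
G1 X12.840 Y22.037
G1 X3.620 Y19.284
G1 X0.024 Y10.360
G1 X4.759 Y1.984
G1 X14.260 Y0.463
G1 X21.372 Y6.944
G1 X20.740 Y16.545
; layer 4
G0 Z23.154
G0 X20.740 Y16.545
G1 X12.840 Y22.037
G1 X3.620 Y19.284
G1 X0.024 Y10.360
G1 X4.759 Y1.984
G1 X14.260 Y0.463
G1 X21.372 Y6.944
G1 X20.740 Y16.545
M2 ; end

The solid is a regular 7-sided prism (a cylinder approximated with 7 flat sides), circumscribed radius ≈ 11.1 mm, height ≈ 23.2 mm. Slicing at Δz = 5.788 mm — 4 equal slices spanning the solid's height, so layer i sits at z = i·h/4 — gives 4 non-empty perimeters. Each is a 7-segment closed polygon; G0 lifts to the layer z and rapids to the start vertex, then G1 traces the edges.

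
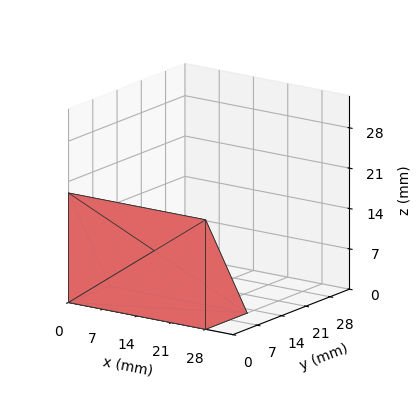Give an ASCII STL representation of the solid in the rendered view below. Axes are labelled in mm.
Reading the render: the shape is a wedge (ramp): 28 × 12 mm base, rising to 19 mm along the y=0 edge and sloping linearly to z=0 at y=12 (dimensions read to the nearest mm from the axis ticks). For the STL, each face is triangulated and given an outward normal.

solid part
  facet normal 0.0000 0.0000 -1.0000
    outer loop
      vertex 28.00 12.00 0.00
      vertex 28.00 0.00 0.00
      vertex 0.00 0.00 0.00
    endloop
  endfacet
  facet normal 0.0000 0.0000 -1.0000
    outer loop
      vertex 0.00 12.00 0.00
      vertex 28.00 12.00 0.00
      vertex 0.00 0.00 0.00
    endloop
  endfacet
  facet normal 0.0000 -1.0000 0.0000
    outer loop
      vertex 0.00 0.00 0.00
      vertex 28.00 0.00 0.00
      vertex 28.00 0.00 19.00
    endloop
  endfacet
  facet normal 0.0000 -1.0000 0.0000
    outer loop
      vertex 0.00 0.00 0.00
      vertex 28.00 0.00 19.00
      vertex 0.00 0.00 19.00
    endloop
  endfacet
  facet normal 0.0000 0.8455 0.5340
    outer loop
      vertex 0.00 0.00 19.00
      vertex 28.00 0.00 19.00
      vertex 28.00 12.00 0.00
    endloop
  endfacet
  facet normal 0.0000 0.8455 0.5340
    outer loop
      vertex 0.00 0.00 19.00
      vertex 28.00 12.00 0.00
      vertex 0.00 12.00 0.00
    endloop
  endfacet
  facet normal -1.0000 0.0000 0.0000
    outer loop
      vertex 0.00 0.00 19.00
      vertex 0.00 12.00 0.00
      vertex 0.00 0.00 0.00
    endloop
  endfacet
  facet normal 1.0000 0.0000 0.0000
    outer loop
      vertex 28.00 0.00 0.00
      vertex 28.00 12.00 0.00
      vertex 28.00 0.00 19.00
    endloop
  endfacet
endsolid part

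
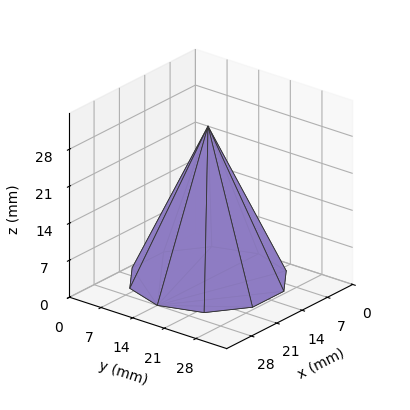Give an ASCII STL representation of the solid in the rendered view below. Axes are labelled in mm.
Reading the render: the shape is a regular 10-sided pyramid, base circumscribed radius ≈ 14 mm, apex at z ≈ 29 mm (dimensions read to the nearest mm from the axis ticks). For the STL, each face is triangulated and given an outward normal.

solid part
  facet normal 0.0000 0.0000 -1.0000
    outer loop
      vertex 18.326 27.315 0.000
      vertex 25.326 22.229 0.000
      vertex 28.000 14.000 0.000
    endloop
  endfacet
  facet normal 0.0000 0.0000 -1.0000
    outer loop
      vertex 9.674 27.315 0.000
      vertex 18.326 27.315 0.000
      vertex 28.000 14.000 0.000
    endloop
  endfacet
  facet normal 0.0000 0.0000 -1.0000
    outer loop
      vertex 2.674 22.229 0.000
      vertex 9.674 27.315 0.000
      vertex 28.000 14.000 0.000
    endloop
  endfacet
  facet normal 0.0000 0.0000 -1.0000
    outer loop
      vertex 0.000 14.000 0.000
      vertex 2.674 22.229 0.000
      vertex 28.000 14.000 0.000
    endloop
  endfacet
  facet normal 0.0000 0.0000 -1.0000
    outer loop
      vertex 2.674 5.771 0.000
      vertex 0.000 14.000 0.000
      vertex 28.000 14.000 0.000
    endloop
  endfacet
  facet normal 0.0000 0.0000 -1.0000
    outer loop
      vertex 9.674 0.685 0.000
      vertex 2.674 5.771 0.000
      vertex 28.000 14.000 0.000
    endloop
  endfacet
  facet normal 0.0000 0.0000 -1.0000
    outer loop
      vertex 18.326 0.685 0.000
      vertex 9.674 0.685 0.000
      vertex 28.000 14.000 0.000
    endloop
  endfacet
  facet normal 0.0000 0.0000 -1.0000
    outer loop
      vertex 25.326 5.771 0.000
      vertex 18.326 0.685 0.000
      vertex 28.000 14.000 0.000
    endloop
  endfacet
  facet normal 0.8643 0.2809 0.4173
    outer loop
      vertex 28.000 14.000 0.000
      vertex 25.326 22.229 0.000
      vertex 14.000 14.000 29.000
    endloop
  endfacet
  facet normal 0.5342 0.7352 0.4173
    outer loop
      vertex 25.326 22.229 0.000
      vertex 18.326 27.315 0.000
      vertex 14.000 14.000 29.000
    endloop
  endfacet
  facet normal 0.0000 0.9088 0.4173
    outer loop
      vertex 18.326 27.315 0.000
      vertex 9.674 27.315 0.000
      vertex 14.000 14.000 29.000
    endloop
  endfacet
  facet normal -0.5342 0.7352 0.4173
    outer loop
      vertex 9.674 27.315 0.000
      vertex 2.674 22.229 0.000
      vertex 14.000 14.000 29.000
    endloop
  endfacet
  facet normal -0.8643 0.2809 0.4173
    outer loop
      vertex 2.674 22.229 0.000
      vertex 0.000 14.000 0.000
      vertex 14.000 14.000 29.000
    endloop
  endfacet
  facet normal -0.8643 -0.2809 0.4173
    outer loop
      vertex 0.000 14.000 0.000
      vertex 2.674 5.771 0.000
      vertex 14.000 14.000 29.000
    endloop
  endfacet
  facet normal -0.5342 -0.7352 0.4173
    outer loop
      vertex 2.674 5.771 0.000
      vertex 9.674 0.685 0.000
      vertex 14.000 14.000 29.000
    endloop
  endfacet
  facet normal 0.0000 -0.9088 0.4173
    outer loop
      vertex 9.674 0.685 0.000
      vertex 18.326 0.685 0.000
      vertex 14.000 14.000 29.000
    endloop
  endfacet
  facet normal 0.5342 -0.7352 0.4173
    outer loop
      vertex 18.326 0.685 0.000
      vertex 25.326 5.771 0.000
      vertex 14.000 14.000 29.000
    endloop
  endfacet
  facet normal 0.8643 -0.2809 0.4173
    outer loop
      vertex 25.326 5.771 0.000
      vertex 28.000 14.000 0.000
      vertex 14.000 14.000 29.000
    endloop
  endfacet
endsolid part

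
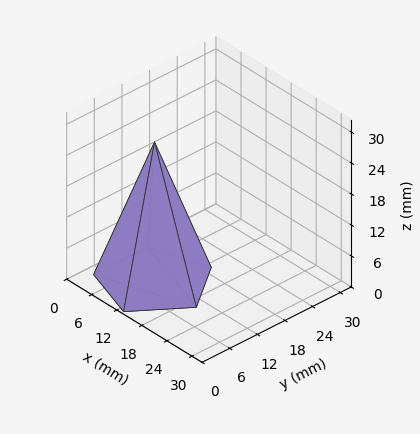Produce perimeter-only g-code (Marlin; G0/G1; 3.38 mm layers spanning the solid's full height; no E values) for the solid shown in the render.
Reading the render: the shape is a regular 5-sided pyramid, base circumscribed radius ≈ 10 mm, apex at z ≈ 27 mm (dimensions read to the nearest mm from the axis ticks). For the g-code, the solid's height is divided into equal slices at the stated Δz and each level perimeter traced with G1 moves after a G0 lift.

; perimeter-only toolpath
G21 ; units = mm
G90 ; absolute positioning
G28 ; home
; layer 1
G0 Z3.38
G0 X18.75 Y10.00
G1 X12.70 Y18.32
G1 X2.92 Y15.15
G1 X2.92 Y4.86
G1 X12.70 Y1.68
G1 X18.75 Y10.00
; layer 2
G0 Z6.75
G0 X17.50 Y10.00
G1 X12.32 Y17.13
G1 X3.93 Y14.41
G1 X3.93 Y5.59
G1 X12.32 Y2.87
G1 X17.50 Y10.00
; layer 3
G0 Z10.12
G0 X16.25 Y10.00
G1 X11.93 Y15.94
G1 X4.94 Y13.68
G1 X4.94 Y6.33
G1 X11.93 Y4.06
G1 X16.25 Y10.00
; layer 4
G0 Z13.50
G0 X15.00 Y10.00
G1 X11.54 Y14.76
G1 X5.96 Y12.94
G1 X5.96 Y7.06
G1 X11.54 Y5.25
G1 X15.00 Y10.00
; layer 5
G0 Z16.88
G0 X13.75 Y10.00
G1 X11.16 Y13.57
G1 X6.97 Y12.21
G1 X6.97 Y7.79
G1 X11.16 Y6.43
G1 X13.75 Y10.00
; layer 6
G0 Z20.25
G0 X12.50 Y10.00
G1 X10.77 Y12.38
G1 X7.98 Y11.47
G1 X7.98 Y8.53
G1 X10.77 Y7.62
G1 X12.50 Y10.00
; layer 7
G0 Z23.62
G0 X11.25 Y10.00
G1 X10.39 Y11.19
G1 X8.99 Y10.73
G1 X8.99 Y9.27
G1 X10.39 Y8.81
G1 X11.25 Y10.00
M2 ; end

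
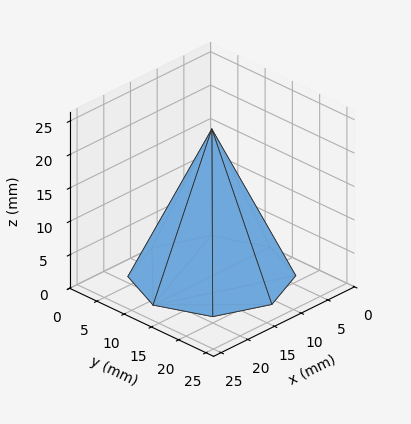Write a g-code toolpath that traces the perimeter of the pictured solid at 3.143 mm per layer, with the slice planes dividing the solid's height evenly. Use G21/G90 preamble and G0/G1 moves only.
Reading the render: the shape is a regular 8-sided pyramid, base circumscribed radius ≈ 11 mm, apex at z ≈ 22 mm (dimensions read to the nearest mm from the axis ticks). For the g-code, the solid's height is divided into equal slices at the stated Δz and each level perimeter traced with G1 moves after a G0 lift.

; perimeter-only toolpath
G21 ; units = mm
G90 ; absolute positioning
G28 ; home
; layer 1
G0 Z3.143
G0 X20.429 Y11.000
G1 X17.667 Y17.667
G1 X11.000 Y20.429
G1 X4.333 Y17.667
G1 X1.571 Y11.000
G1 X4.333 Y4.333
G1 X11.000 Y1.571
G1 X17.667 Y4.333
G1 X20.429 Y11.000
; layer 2
G0 Z6.286
G0 X18.857 Y11.000
G1 X16.556 Y16.556
G1 X11.000 Y18.857
G1 X5.444 Y16.556
G1 X3.143 Y11.000
G1 X5.444 Y5.444
G1 X11.000 Y3.143
G1 X16.556 Y5.444
G1 X18.857 Y11.000
; layer 3
G0 Z9.429
G0 X17.286 Y11.000
G1 X15.445 Y15.445
G1 X11.000 Y17.286
G1 X6.555 Y15.445
G1 X4.714 Y11.000
G1 X6.555 Y6.555
G1 X11.000 Y4.714
G1 X15.445 Y6.555
G1 X17.286 Y11.000
; layer 4
G0 Z12.571
G0 X15.714 Y11.000
G1 X14.333 Y14.333
G1 X11.000 Y15.714
G1 X7.667 Y14.333
G1 X6.286 Y11.000
G1 X7.667 Y7.667
G1 X11.000 Y6.286
G1 X14.333 Y7.667
G1 X15.714 Y11.000
; layer 5
G0 Z15.714
G0 X14.143 Y11.000
G1 X13.222 Y13.222
G1 X11.000 Y14.143
G1 X8.778 Y13.222
G1 X7.857 Y11.000
G1 X8.778 Y8.778
G1 X11.000 Y7.857
G1 X13.222 Y8.778
G1 X14.143 Y11.000
; layer 6
G0 Z18.857
G0 X12.571 Y11.000
G1 X12.111 Y12.111
G1 X11.000 Y12.571
G1 X9.889 Y12.111
G1 X9.429 Y11.000
G1 X9.889 Y9.889
G1 X11.000 Y9.429
G1 X12.111 Y9.889
G1 X12.571 Y11.000
M2 ; end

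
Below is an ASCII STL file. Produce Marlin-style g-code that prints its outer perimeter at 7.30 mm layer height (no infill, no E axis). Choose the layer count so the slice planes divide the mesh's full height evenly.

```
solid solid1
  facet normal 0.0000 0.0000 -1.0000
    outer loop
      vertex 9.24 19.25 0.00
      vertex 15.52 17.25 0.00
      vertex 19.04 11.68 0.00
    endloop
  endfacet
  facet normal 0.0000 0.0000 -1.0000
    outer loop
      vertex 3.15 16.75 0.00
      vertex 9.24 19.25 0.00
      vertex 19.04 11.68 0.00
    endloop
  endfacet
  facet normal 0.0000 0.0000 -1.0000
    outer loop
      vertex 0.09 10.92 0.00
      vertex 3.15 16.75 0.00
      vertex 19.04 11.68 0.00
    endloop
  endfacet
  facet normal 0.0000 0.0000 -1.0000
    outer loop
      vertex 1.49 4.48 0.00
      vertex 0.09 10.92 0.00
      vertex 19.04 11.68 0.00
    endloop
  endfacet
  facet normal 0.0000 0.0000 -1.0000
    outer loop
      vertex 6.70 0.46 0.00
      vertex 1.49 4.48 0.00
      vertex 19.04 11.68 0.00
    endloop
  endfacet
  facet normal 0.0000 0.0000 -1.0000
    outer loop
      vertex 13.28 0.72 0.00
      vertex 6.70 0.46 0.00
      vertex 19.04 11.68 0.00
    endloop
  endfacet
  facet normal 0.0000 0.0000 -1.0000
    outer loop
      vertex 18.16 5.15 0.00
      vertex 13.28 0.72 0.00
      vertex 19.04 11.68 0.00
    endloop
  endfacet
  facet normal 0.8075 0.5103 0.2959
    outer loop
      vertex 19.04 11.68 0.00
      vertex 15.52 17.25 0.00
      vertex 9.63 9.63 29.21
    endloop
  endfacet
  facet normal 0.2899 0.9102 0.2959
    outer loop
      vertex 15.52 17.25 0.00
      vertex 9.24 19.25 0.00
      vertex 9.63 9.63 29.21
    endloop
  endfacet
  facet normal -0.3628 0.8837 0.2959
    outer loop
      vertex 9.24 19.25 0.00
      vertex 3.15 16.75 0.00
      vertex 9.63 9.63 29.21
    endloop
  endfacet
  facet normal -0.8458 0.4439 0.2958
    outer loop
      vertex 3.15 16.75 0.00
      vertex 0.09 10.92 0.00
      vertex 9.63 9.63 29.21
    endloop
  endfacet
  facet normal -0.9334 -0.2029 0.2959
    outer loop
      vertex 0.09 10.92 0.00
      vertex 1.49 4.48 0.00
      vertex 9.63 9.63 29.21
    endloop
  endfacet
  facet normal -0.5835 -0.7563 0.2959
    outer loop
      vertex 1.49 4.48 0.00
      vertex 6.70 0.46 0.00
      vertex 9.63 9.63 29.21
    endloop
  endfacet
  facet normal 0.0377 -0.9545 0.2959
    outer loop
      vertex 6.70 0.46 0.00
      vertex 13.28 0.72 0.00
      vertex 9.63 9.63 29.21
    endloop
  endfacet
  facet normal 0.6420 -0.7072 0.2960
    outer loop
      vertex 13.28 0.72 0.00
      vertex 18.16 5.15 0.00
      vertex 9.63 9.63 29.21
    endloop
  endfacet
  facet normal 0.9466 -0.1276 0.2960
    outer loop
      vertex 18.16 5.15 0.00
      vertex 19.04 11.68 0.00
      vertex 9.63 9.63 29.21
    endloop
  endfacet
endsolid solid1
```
; perimeter-only toolpath
G21 ; units = mm
G90 ; absolute positioning
G28 ; home
; layer 1
G0 Z7.30
G0 X16.69 Y11.17
G1 X14.05 Y15.35
G1 X9.34 Y16.84
G1 X4.77 Y14.97
G1 X2.48 Y10.60
G1 X3.53 Y5.77
G1 X7.43 Y2.75
G1 X12.37 Y2.95
G1 X16.03 Y6.27
G1 X16.69 Y11.17
; layer 2
G0 Z14.61
G0 X14.34 Y10.66
G1 X12.57 Y13.44
G1 X9.44 Y14.44
G1 X6.39 Y13.19
G1 X4.86 Y10.28
G1 X5.56 Y7.06
G1 X8.17 Y5.05
G1 X11.46 Y5.18
G1 X13.89 Y7.39
G1 X14.34 Y10.66
; layer 3
G0 Z21.91
G0 X11.98 Y10.14
G1 X11.10 Y11.54
G1 X9.53 Y12.04
G1 X8.01 Y11.41
G1 X7.24 Y9.95
G1 X7.59 Y8.34
G1 X8.90 Y7.34
G1 X10.54 Y7.40
G1 X11.76 Y8.51
G1 X11.98 Y10.14
M2 ; end

The solid is a regular 9-sided pyramid, base circumscribed radius ≈ 9.63 mm, apex at z ≈ 29.2 mm. Slicing at Δz = 7.30 mm — 4 equal slices spanning the solid's height, so layer i sits at z = i·h/4 — gives 3 non-empty perimeters. Each is a 9-segment closed polygon; G0 lifts to the layer z and rapids to the start vertex, then G1 traces the edges. The cross-section shrinks linearly with z (the slice at the apex is degenerate and omitted).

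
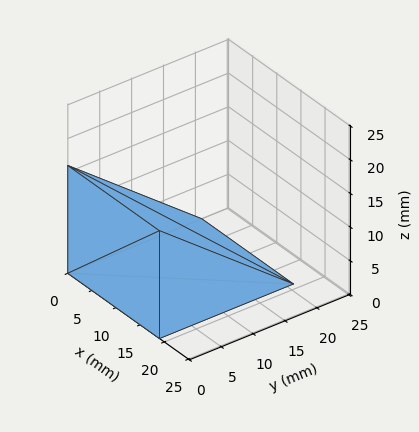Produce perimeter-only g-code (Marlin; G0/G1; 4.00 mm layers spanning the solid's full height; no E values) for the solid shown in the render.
Reading the render: the shape is a wedge (ramp): 19 × 21 mm base, rising to 16 mm along the y=0 edge and sloping linearly to z=0 at y=21 (dimensions read to the nearest mm from the axis ticks). For the g-code, the solid's height is divided into equal slices at the stated Δz and each level perimeter traced with G1 moves after a G0 lift.

; perimeter-only toolpath
G21 ; units = mm
G90 ; absolute positioning
G28 ; home
; layer 1
G0 Z4.00
G0 X0.00 Y0.00
G1 X19.00 Y0.00
G1 X19.00 Y15.75
G1 X0.00 Y15.75
G1 X0.00 Y0.00
; layer 2
G0 Z8.00
G0 X0.00 Y0.00
G1 X19.00 Y0.00
G1 X19.00 Y10.50
G1 X0.00 Y10.50
G1 X0.00 Y0.00
; layer 3
G0 Z12.00
G0 X0.00 Y0.00
G1 X19.00 Y0.00
G1 X19.00 Y5.25
G1 X0.00 Y5.25
G1 X0.00 Y0.00
M2 ; end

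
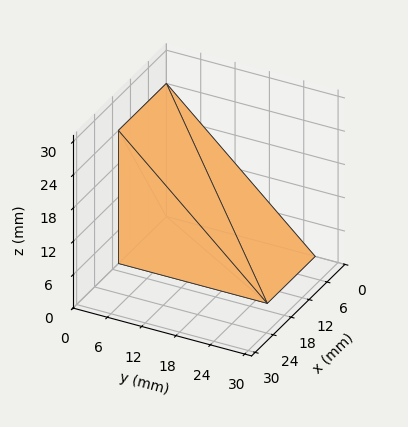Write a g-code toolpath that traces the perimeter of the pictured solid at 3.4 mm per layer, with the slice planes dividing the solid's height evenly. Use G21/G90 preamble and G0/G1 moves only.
Reading the render: the shape is a wedge (ramp): 16 × 26 mm base, rising to 24 mm along the y=0 edge and sloping linearly to z=0 at y=26 (dimensions read to the nearest mm from the axis ticks). For the g-code, the solid's height is divided into equal slices at the stated Δz and each level perimeter traced with G1 moves after a G0 lift.

; perimeter-only toolpath
G21 ; units = mm
G90 ; absolute positioning
G28 ; home
; layer 1
G0 Z3.4
G0 X0.0 Y0.0
G1 X16.0 Y0.0
G1 X16.0 Y22.3
G1 X0.0 Y22.3
G1 X0.0 Y0.0
; layer 2
G0 Z6.9
G0 X0.0 Y0.0
G1 X16.0 Y0.0
G1 X16.0 Y18.6
G1 X0.0 Y18.6
G1 X0.0 Y0.0
; layer 3
G0 Z10.3
G0 X0.0 Y0.0
G1 X16.0 Y0.0
G1 X16.0 Y14.9
G1 X0.0 Y14.9
G1 X0.0 Y0.0
; layer 4
G0 Z13.7
G0 X0.0 Y0.0
G1 X16.0 Y0.0
G1 X16.0 Y11.1
G1 X0.0 Y11.1
G1 X0.0 Y0.0
; layer 5
G0 Z17.1
G0 X0.0 Y0.0
G1 X16.0 Y0.0
G1 X16.0 Y7.4
G1 X0.0 Y7.4
G1 X0.0 Y0.0
; layer 6
G0 Z20.6
G0 X0.0 Y0.0
G1 X16.0 Y0.0
G1 X16.0 Y3.7
G1 X0.0 Y3.7
G1 X0.0 Y0.0
M2 ; end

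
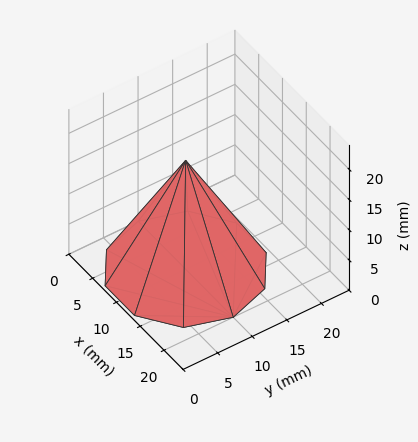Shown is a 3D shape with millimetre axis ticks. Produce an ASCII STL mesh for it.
Reading the render: the shape is a regular 10-sided pyramid, base circumscribed radius ≈ 10 mm, apex at z ≈ 18 mm (dimensions read to the nearest mm from the axis ticks). For the STL, each face is triangulated and given an outward normal.

solid part
  facet normal 0.0000 0.0000 -1.0000
    outer loop
      vertex 13.090 19.511 0.000
      vertex 18.090 15.878 0.000
      vertex 20.000 10.000 0.000
    endloop
  endfacet
  facet normal 0.0000 0.0000 -1.0000
    outer loop
      vertex 6.910 19.511 0.000
      vertex 13.090 19.511 0.000
      vertex 20.000 10.000 0.000
    endloop
  endfacet
  facet normal 0.0000 0.0000 -1.0000
    outer loop
      vertex 1.910 15.878 0.000
      vertex 6.910 19.511 0.000
      vertex 20.000 10.000 0.000
    endloop
  endfacet
  facet normal 0.0000 0.0000 -1.0000
    outer loop
      vertex 0.000 10.000 0.000
      vertex 1.910 15.878 0.000
      vertex 20.000 10.000 0.000
    endloop
  endfacet
  facet normal 0.0000 0.0000 -1.0000
    outer loop
      vertex 1.910 4.122 0.000
      vertex 0.000 10.000 0.000
      vertex 20.000 10.000 0.000
    endloop
  endfacet
  facet normal 0.0000 0.0000 -1.0000
    outer loop
      vertex 6.910 0.489 0.000
      vertex 1.910 4.122 0.000
      vertex 20.000 10.000 0.000
    endloop
  endfacet
  facet normal 0.0000 0.0000 -1.0000
    outer loop
      vertex 13.090 0.489 0.000
      vertex 6.910 0.489 0.000
      vertex 20.000 10.000 0.000
    endloop
  endfacet
  facet normal 0.0000 0.0000 -1.0000
    outer loop
      vertex 18.090 4.122 0.000
      vertex 13.090 0.489 0.000
      vertex 20.000 10.000 0.000
    endloop
  endfacet
  facet normal 0.8409 0.2732 0.4672
    outer loop
      vertex 20.000 10.000 0.000
      vertex 18.090 15.878 0.000
      vertex 10.000 10.000 18.000
    endloop
  endfacet
  facet normal 0.5197 0.7153 0.4672
    outer loop
      vertex 18.090 15.878 0.000
      vertex 13.090 19.511 0.000
      vertex 10.000 10.000 18.000
    endloop
  endfacet
  facet normal 0.0000 0.8842 0.4672
    outer loop
      vertex 13.090 19.511 0.000
      vertex 6.910 19.511 0.000
      vertex 10.000 10.000 18.000
    endloop
  endfacet
  facet normal -0.5197 0.7153 0.4672
    outer loop
      vertex 6.910 19.511 0.000
      vertex 1.910 15.878 0.000
      vertex 10.000 10.000 18.000
    endloop
  endfacet
  facet normal -0.8409 0.2732 0.4672
    outer loop
      vertex 1.910 15.878 0.000
      vertex 0.000 10.000 0.000
      vertex 10.000 10.000 18.000
    endloop
  endfacet
  facet normal -0.8409 -0.2732 0.4672
    outer loop
      vertex 0.000 10.000 0.000
      vertex 1.910 4.122 0.000
      vertex 10.000 10.000 18.000
    endloop
  endfacet
  facet normal -0.5197 -0.7153 0.4672
    outer loop
      vertex 1.910 4.122 0.000
      vertex 6.910 0.489 0.000
      vertex 10.000 10.000 18.000
    endloop
  endfacet
  facet normal 0.0000 -0.8842 0.4672
    outer loop
      vertex 6.910 0.489 0.000
      vertex 13.090 0.489 0.000
      vertex 10.000 10.000 18.000
    endloop
  endfacet
  facet normal 0.5197 -0.7153 0.4672
    outer loop
      vertex 13.090 0.489 0.000
      vertex 18.090 4.122 0.000
      vertex 10.000 10.000 18.000
    endloop
  endfacet
  facet normal 0.8409 -0.2732 0.4672
    outer loop
      vertex 18.090 4.122 0.000
      vertex 20.000 10.000 0.000
      vertex 10.000 10.000 18.000
    endloop
  endfacet
endsolid part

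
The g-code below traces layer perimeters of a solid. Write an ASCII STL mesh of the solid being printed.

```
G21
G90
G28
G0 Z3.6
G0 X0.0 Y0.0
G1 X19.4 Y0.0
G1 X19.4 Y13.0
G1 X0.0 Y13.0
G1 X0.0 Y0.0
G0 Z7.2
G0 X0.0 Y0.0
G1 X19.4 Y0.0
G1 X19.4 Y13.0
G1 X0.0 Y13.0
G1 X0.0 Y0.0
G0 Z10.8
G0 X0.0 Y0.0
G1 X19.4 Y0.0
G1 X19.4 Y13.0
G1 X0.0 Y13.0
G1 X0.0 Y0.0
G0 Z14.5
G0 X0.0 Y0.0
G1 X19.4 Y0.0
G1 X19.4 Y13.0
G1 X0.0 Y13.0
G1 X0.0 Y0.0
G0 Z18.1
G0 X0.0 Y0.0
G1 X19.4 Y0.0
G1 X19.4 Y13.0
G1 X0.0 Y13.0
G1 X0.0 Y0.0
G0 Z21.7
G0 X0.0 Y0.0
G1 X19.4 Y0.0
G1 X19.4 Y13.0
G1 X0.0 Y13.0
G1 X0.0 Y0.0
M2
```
solid part
  facet normal 0.0000 0.0000 -1.0000
    outer loop
      vertex 19.4 13.0 0.0
      vertex 19.4 0.0 0.0
      vertex 0.0 0.0 0.0
    endloop
  endfacet
  facet normal 0.0000 0.0000 -1.0000
    outer loop
      vertex 0.0 13.0 0.0
      vertex 19.4 13.0 0.0
      vertex 0.0 0.0 0.0
    endloop
  endfacet
  facet normal 0.0000 0.0000 1.0000
    outer loop
      vertex 0.0 0.0 21.7
      vertex 19.4 0.0 21.7
      vertex 19.4 13.0 21.7
    endloop
  endfacet
  facet normal 0.0000 0.0000 1.0000
    outer loop
      vertex 0.0 0.0 21.7
      vertex 19.4 13.0 21.7
      vertex 0.0 13.0 21.7
    endloop
  endfacet
  facet normal 0.0000 -1.0000 0.0000
    outer loop
      vertex 0.0 0.0 0.0
      vertex 19.4 0.0 0.0
      vertex 19.4 0.0 21.7
    endloop
  endfacet
  facet normal 0.0000 -1.0000 0.0000
    outer loop
      vertex 0.0 0.0 0.0
      vertex 19.4 0.0 21.7
      vertex 0.0 0.0 21.7
    endloop
  endfacet
  facet normal 0.0000 1.0000 0.0000
    outer loop
      vertex 19.4 13.0 21.7
      vertex 19.4 13.0 0.0
      vertex 0.0 13.0 0.0
    endloop
  endfacet
  facet normal 0.0000 1.0000 0.0000
    outer loop
      vertex 0.0 13.0 21.7
      vertex 19.4 13.0 21.7
      vertex 0.0 13.0 0.0
    endloop
  endfacet
  facet normal -1.0000 0.0000 0.0000
    outer loop
      vertex 0.0 13.0 21.7
      vertex 0.0 13.0 0.0
      vertex 0.0 0.0 0.0
    endloop
  endfacet
  facet normal -1.0000 0.0000 0.0000
    outer loop
      vertex 0.0 0.0 21.7
      vertex 0.0 13.0 21.7
      vertex 0.0 0.0 0.0
    endloop
  endfacet
  facet normal 1.0000 0.0000 0.0000
    outer loop
      vertex 19.4 0.0 0.0
      vertex 19.4 13.0 0.0
      vertex 19.4 13.0 21.7
    endloop
  endfacet
  facet normal 1.0000 0.0000 0.0000
    outer loop
      vertex 19.4 0.0 0.0
      vertex 19.4 13.0 21.7
      vertex 19.4 0.0 21.7
    endloop
  endfacet
endsolid part

The G0 Z moves step by Δz≈3.6 mm. Every layer's G1 loop is the same polygon, so the solid is a straight extrusion of it from z=0 to z≈21.7. Closing with flat bottom and top caps and triangulating gives 12 facets — a rectangular box, roughly 19.4 × 13 mm footprint and 21.7 mm tall.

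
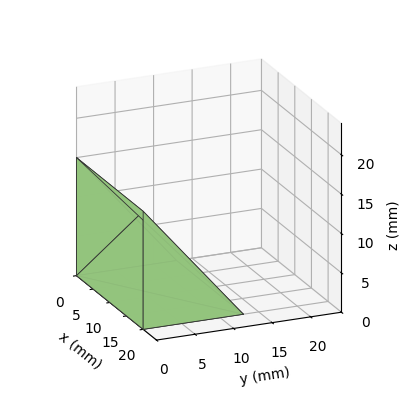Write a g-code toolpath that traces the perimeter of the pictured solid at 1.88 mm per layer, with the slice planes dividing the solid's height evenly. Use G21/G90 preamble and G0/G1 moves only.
Reading the render: the shape is a wedge (ramp): 20 × 13 mm base, rising to 15 mm along the y=0 edge and sloping linearly to z=0 at y=13 (dimensions read to the nearest mm from the axis ticks). For the g-code, the solid's height is divided into equal slices at the stated Δz and each level perimeter traced with G1 moves after a G0 lift.

; perimeter-only toolpath
G21 ; units = mm
G90 ; absolute positioning
G28 ; home
; layer 1
G0 Z1.88
G0 X0.00 Y0.00
G1 X20.00 Y0.00
G1 X20.00 Y11.38
G1 X0.00 Y11.38
G1 X0.00 Y0.00
; layer 2
G0 Z3.75
G0 X0.00 Y0.00
G1 X20.00 Y0.00
G1 X20.00 Y9.75
G1 X0.00 Y9.75
G1 X0.00 Y0.00
; layer 3
G0 Z5.62
G0 X0.00 Y0.00
G1 X20.00 Y0.00
G1 X20.00 Y8.12
G1 X0.00 Y8.12
G1 X0.00 Y0.00
; layer 4
G0 Z7.50
G0 X0.00 Y0.00
G1 X20.00 Y0.00
G1 X20.00 Y6.50
G1 X0.00 Y6.50
G1 X0.00 Y0.00
; layer 5
G0 Z9.38
G0 X0.00 Y0.00
G1 X20.00 Y0.00
G1 X20.00 Y4.88
G1 X0.00 Y4.88
G1 X0.00 Y0.00
; layer 6
G0 Z11.25
G0 X0.00 Y0.00
G1 X20.00 Y0.00
G1 X20.00 Y3.25
G1 X0.00 Y3.25
G1 X0.00 Y0.00
; layer 7
G0 Z13.12
G0 X0.00 Y0.00
G1 X20.00 Y0.00
G1 X20.00 Y1.62
G1 X0.00 Y1.62
G1 X0.00 Y0.00
M2 ; end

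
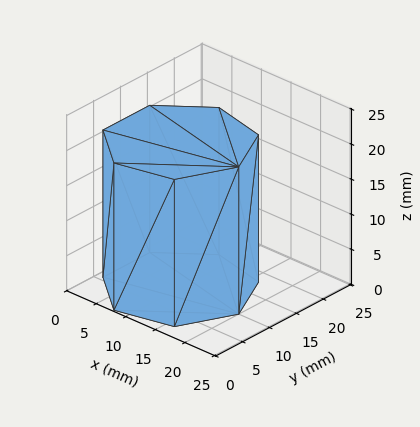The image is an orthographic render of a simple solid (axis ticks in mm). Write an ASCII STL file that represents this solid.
Reading the render: the shape is a regular 7-sided prism (a cylinder approximated with 7 flat sides), circumscribed radius ≈ 10 mm, height ≈ 21 mm (dimensions read to the nearest mm from the axis ticks). For the STL, each face is triangulated and given an outward normal.

solid part
  facet normal 0.0000 0.0000 -1.0000
    outer loop
      vertex 7.77 19.75 0.00
      vertex 16.23 17.82 0.00
      vertex 20.00 10.00 0.00
    endloop
  endfacet
  facet normal 0.0000 0.0000 -1.0000
    outer loop
      vertex 0.99 14.34 0.00
      vertex 7.77 19.75 0.00
      vertex 20.00 10.00 0.00
    endloop
  endfacet
  facet normal 0.0000 0.0000 -1.0000
    outer loop
      vertex 0.99 5.66 0.00
      vertex 0.99 14.34 0.00
      vertex 20.00 10.00 0.00
    endloop
  endfacet
  facet normal 0.0000 0.0000 -1.0000
    outer loop
      vertex 7.77 0.25 0.00
      vertex 0.99 5.66 0.00
      vertex 20.00 10.00 0.00
    endloop
  endfacet
  facet normal 0.0000 0.0000 -1.0000
    outer loop
      vertex 16.23 2.18 0.00
      vertex 7.77 0.25 0.00
      vertex 20.00 10.00 0.00
    endloop
  endfacet
  facet normal 0.0000 0.0000 1.0000
    outer loop
      vertex 20.00 10.00 21.00
      vertex 16.23 17.82 21.00
      vertex 7.77 19.75 21.00
    endloop
  endfacet
  facet normal 0.0000 0.0000 1.0000
    outer loop
      vertex 20.00 10.00 21.00
      vertex 7.77 19.75 21.00
      vertex 0.99 14.34 21.00
    endloop
  endfacet
  facet normal 0.0000 0.0000 1.0000
    outer loop
      vertex 20.00 10.00 21.00
      vertex 0.99 14.34 21.00
      vertex 0.99 5.66 21.00
    endloop
  endfacet
  facet normal 0.0000 0.0000 1.0000
    outer loop
      vertex 20.00 10.00 21.00
      vertex 0.99 5.66 21.00
      vertex 7.77 0.25 21.00
    endloop
  endfacet
  facet normal 0.0000 0.0000 1.0000
    outer loop
      vertex 20.00 10.00 21.00
      vertex 7.77 0.25 21.00
      vertex 16.23 2.18 21.00
    endloop
  endfacet
  facet normal 0.9008 0.4343 0.0000
    outer loop
      vertex 20.00 10.00 0.00
      vertex 16.23 17.82 0.00
      vertex 16.23 17.82 21.00
    endloop
  endfacet
  facet normal 0.9008 0.4343 0.0000
    outer loop
      vertex 20.00 10.00 0.00
      vertex 16.23 17.82 21.00
      vertex 20.00 10.00 21.00
    endloop
  endfacet
  facet normal 0.2224 0.9750 0.0000
    outer loop
      vertex 16.23 17.82 0.00
      vertex 7.77 19.75 0.00
      vertex 7.77 19.75 21.00
    endloop
  endfacet
  facet normal 0.2224 0.9750 0.0000
    outer loop
      vertex 16.23 17.82 0.00
      vertex 7.77 19.75 21.00
      vertex 16.23 17.82 21.00
    endloop
  endfacet
  facet normal -0.6237 0.7817 0.0000
    outer loop
      vertex 7.77 19.75 0.00
      vertex 0.99 14.34 0.00
      vertex 0.99 14.34 21.00
    endloop
  endfacet
  facet normal -0.6237 0.7817 0.0000
    outer loop
      vertex 7.77 19.75 0.00
      vertex 0.99 14.34 21.00
      vertex 7.77 19.75 21.00
    endloop
  endfacet
  facet normal -1.0000 0.0000 0.0000
    outer loop
      vertex 0.99 14.34 0.00
      vertex 0.99 5.66 0.00
      vertex 0.99 5.66 21.00
    endloop
  endfacet
  facet normal -1.0000 0.0000 0.0000
    outer loop
      vertex 0.99 14.34 0.00
      vertex 0.99 5.66 21.00
      vertex 0.99 14.34 21.00
    endloop
  endfacet
  facet normal -0.6237 -0.7817 0.0000
    outer loop
      vertex 0.99 5.66 0.00
      vertex 7.77 0.25 0.00
      vertex 7.77 0.25 21.00
    endloop
  endfacet
  facet normal -0.6237 -0.7817 0.0000
    outer loop
      vertex 0.99 5.66 0.00
      vertex 7.77 0.25 21.00
      vertex 0.99 5.66 21.00
    endloop
  endfacet
  facet normal 0.2224 -0.9750 0.0000
    outer loop
      vertex 7.77 0.25 0.00
      vertex 16.23 2.18 0.00
      vertex 16.23 2.18 21.00
    endloop
  endfacet
  facet normal 0.2224 -0.9750 0.0000
    outer loop
      vertex 7.77 0.25 0.00
      vertex 16.23 2.18 21.00
      vertex 7.77 0.25 21.00
    endloop
  endfacet
  facet normal 0.9008 -0.4343 0.0000
    outer loop
      vertex 16.23 2.18 0.00
      vertex 20.00 10.00 0.00
      vertex 20.00 10.00 21.00
    endloop
  endfacet
  facet normal 0.9008 -0.4343 0.0000
    outer loop
      vertex 16.23 2.18 0.00
      vertex 20.00 10.00 21.00
      vertex 16.23 2.18 21.00
    endloop
  endfacet
endsolid part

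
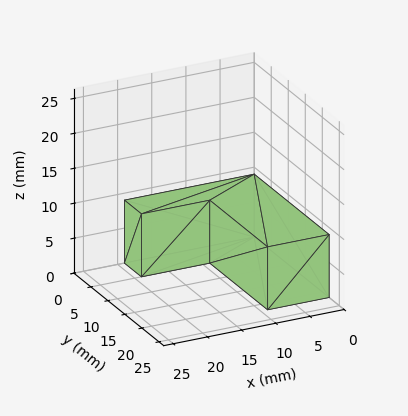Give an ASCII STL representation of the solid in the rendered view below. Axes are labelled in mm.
Reading the render: the shape is an L-shaped prism: outer 19 × 22 mm, arm thicknesses ≈ 5 mm (horizontal) and 9 mm (vertical), extruded 9 mm in z (dimensions read to the nearest mm from the axis ticks). For the STL, each face is triangulated and given an outward normal.

solid part
  facet normal 0.0000 0.0000 -1.0000
    outer loop
      vertex 19.00 5.00 0.00
      vertex 19.00 0.00 0.00
      vertex 0.00 0.00 0.00
    endloop
  endfacet
  facet normal 0.0000 0.0000 -1.0000
    outer loop
      vertex 9.00 5.00 0.00
      vertex 19.00 5.00 0.00
      vertex 0.00 0.00 0.00
    endloop
  endfacet
  facet normal 0.0000 0.0000 -1.0000
    outer loop
      vertex 9.00 22.00 0.00
      vertex 9.00 5.00 0.00
      vertex 0.00 0.00 0.00
    endloop
  endfacet
  facet normal 0.0000 0.0000 -1.0000
    outer loop
      vertex 0.00 22.00 0.00
      vertex 9.00 22.00 0.00
      vertex 0.00 0.00 0.00
    endloop
  endfacet
  facet normal 0.0000 0.0000 1.0000
    outer loop
      vertex 0.00 0.00 9.00
      vertex 19.00 0.00 9.00
      vertex 19.00 5.00 9.00
    endloop
  endfacet
  facet normal 0.0000 0.0000 1.0000
    outer loop
      vertex 0.00 0.00 9.00
      vertex 19.00 5.00 9.00
      vertex 9.00 5.00 9.00
    endloop
  endfacet
  facet normal 0.0000 0.0000 1.0000
    outer loop
      vertex 0.00 0.00 9.00
      vertex 9.00 5.00 9.00
      vertex 9.00 22.00 9.00
    endloop
  endfacet
  facet normal 0.0000 0.0000 1.0000
    outer loop
      vertex 0.00 0.00 9.00
      vertex 9.00 22.00 9.00
      vertex 0.00 22.00 9.00
    endloop
  endfacet
  facet normal 0.0000 -1.0000 0.0000
    outer loop
      vertex 0.00 0.00 0.00
      vertex 19.00 0.00 0.00
      vertex 19.00 0.00 9.00
    endloop
  endfacet
  facet normal 0.0000 -1.0000 0.0000
    outer loop
      vertex 0.00 0.00 0.00
      vertex 19.00 0.00 9.00
      vertex 0.00 0.00 9.00
    endloop
  endfacet
  facet normal 1.0000 0.0000 0.0000
    outer loop
      vertex 19.00 0.00 0.00
      vertex 19.00 5.00 0.00
      vertex 19.00 5.00 9.00
    endloop
  endfacet
  facet normal 1.0000 0.0000 0.0000
    outer loop
      vertex 19.00 0.00 0.00
      vertex 19.00 5.00 9.00
      vertex 19.00 0.00 9.00
    endloop
  endfacet
  facet normal 0.0000 1.0000 0.0000
    outer loop
      vertex 19.00 5.00 0.00
      vertex 9.00 5.00 0.00
      vertex 9.00 5.00 9.00
    endloop
  endfacet
  facet normal 0.0000 1.0000 0.0000
    outer loop
      vertex 19.00 5.00 0.00
      vertex 9.00 5.00 9.00
      vertex 19.00 5.00 9.00
    endloop
  endfacet
  facet normal 1.0000 0.0000 0.0000
    outer loop
      vertex 9.00 5.00 0.00
      vertex 9.00 22.00 0.00
      vertex 9.00 22.00 9.00
    endloop
  endfacet
  facet normal 1.0000 0.0000 0.0000
    outer loop
      vertex 9.00 5.00 0.00
      vertex 9.00 22.00 9.00
      vertex 9.00 5.00 9.00
    endloop
  endfacet
  facet normal 0.0000 1.0000 0.0000
    outer loop
      vertex 9.00 22.00 0.00
      vertex 0.00 22.00 0.00
      vertex 0.00 22.00 9.00
    endloop
  endfacet
  facet normal 0.0000 1.0000 0.0000
    outer loop
      vertex 9.00 22.00 0.00
      vertex 0.00 22.00 9.00
      vertex 9.00 22.00 9.00
    endloop
  endfacet
  facet normal -1.0000 0.0000 0.0000
    outer loop
      vertex 0.00 22.00 0.00
      vertex 0.00 0.00 0.00
      vertex 0.00 0.00 9.00
    endloop
  endfacet
  facet normal -1.0000 0.0000 0.0000
    outer loop
      vertex 0.00 22.00 0.00
      vertex 0.00 0.00 9.00
      vertex 0.00 22.00 9.00
    endloop
  endfacet
endsolid part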